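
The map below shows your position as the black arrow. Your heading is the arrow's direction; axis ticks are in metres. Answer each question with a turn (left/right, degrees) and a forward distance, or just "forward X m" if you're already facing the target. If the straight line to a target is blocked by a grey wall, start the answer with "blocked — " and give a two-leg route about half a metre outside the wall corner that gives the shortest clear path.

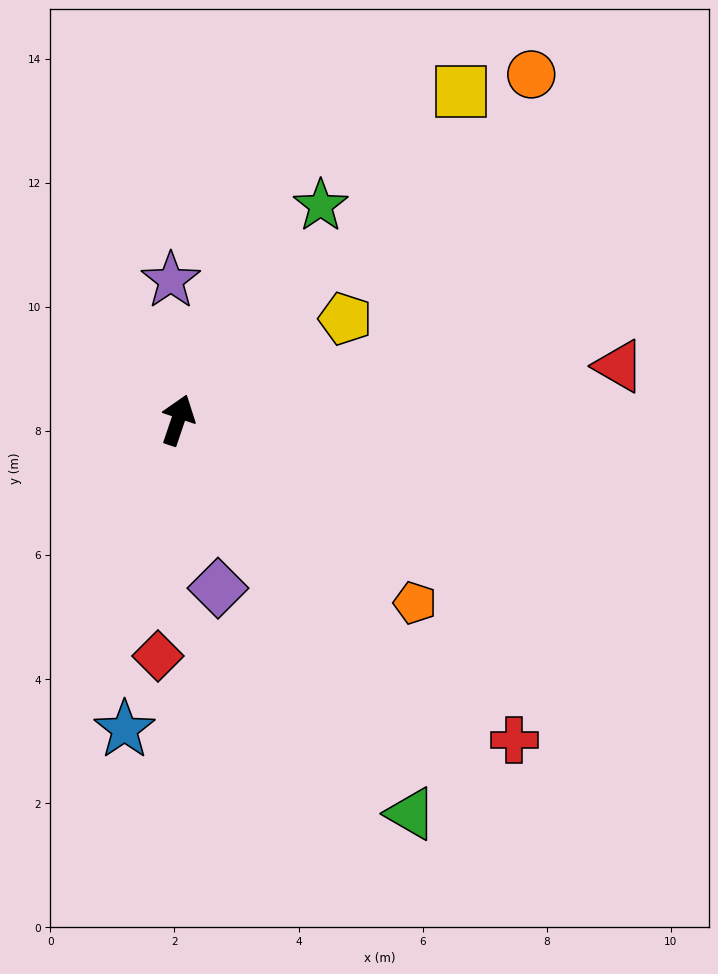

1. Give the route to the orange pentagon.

turn right 109°, forward 4.8 m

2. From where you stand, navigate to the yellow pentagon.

turn right 40°, forward 3.2 m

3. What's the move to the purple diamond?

turn right 148°, forward 2.8 m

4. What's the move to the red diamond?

turn right 166°, forward 3.8 m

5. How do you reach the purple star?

turn left 22°, forward 2.3 m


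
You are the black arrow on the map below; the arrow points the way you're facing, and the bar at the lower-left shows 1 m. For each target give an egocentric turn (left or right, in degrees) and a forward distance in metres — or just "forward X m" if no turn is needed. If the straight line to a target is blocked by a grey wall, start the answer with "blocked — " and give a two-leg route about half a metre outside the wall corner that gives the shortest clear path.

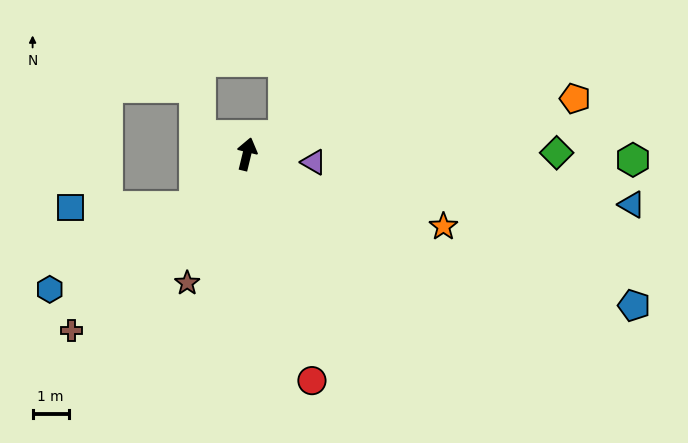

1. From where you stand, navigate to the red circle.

turn right 150°, forward 6.6 m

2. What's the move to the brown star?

turn left 169°, forward 4.0 m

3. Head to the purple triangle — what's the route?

turn right 83°, forward 1.9 m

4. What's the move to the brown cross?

turn left 149°, forward 6.9 m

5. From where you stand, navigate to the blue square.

blocked — turn left 148°, forward 2.0 m, then turn right 44°, forward 3.5 m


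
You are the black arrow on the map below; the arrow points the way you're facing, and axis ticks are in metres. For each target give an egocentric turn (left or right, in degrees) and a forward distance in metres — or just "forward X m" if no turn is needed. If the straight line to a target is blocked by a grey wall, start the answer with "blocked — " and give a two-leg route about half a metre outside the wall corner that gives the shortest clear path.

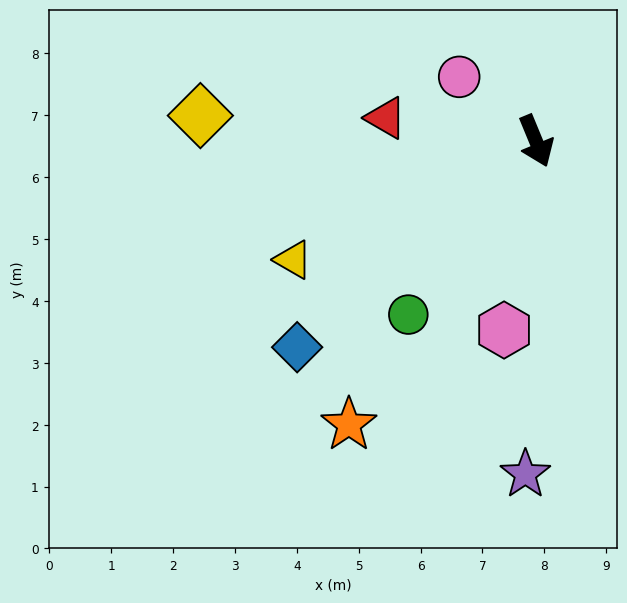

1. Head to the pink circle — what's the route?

turn right 152°, forward 1.6 m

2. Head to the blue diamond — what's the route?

turn right 72°, forward 5.1 m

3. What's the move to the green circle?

turn right 59°, forward 3.5 m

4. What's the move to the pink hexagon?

turn right 32°, forward 3.1 m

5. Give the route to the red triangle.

turn right 121°, forward 2.5 m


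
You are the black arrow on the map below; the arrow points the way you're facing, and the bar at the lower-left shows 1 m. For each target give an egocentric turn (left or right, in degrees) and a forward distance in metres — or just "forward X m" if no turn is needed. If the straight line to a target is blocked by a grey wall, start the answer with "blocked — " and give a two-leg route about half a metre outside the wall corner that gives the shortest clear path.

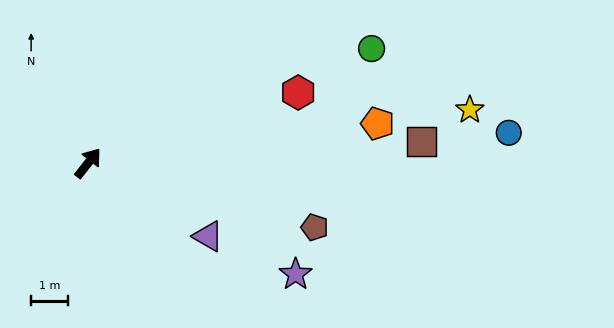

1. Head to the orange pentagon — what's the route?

turn right 44°, forward 7.9 m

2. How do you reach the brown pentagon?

turn right 68°, forward 6.3 m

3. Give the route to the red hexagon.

turn right 33°, forward 6.0 m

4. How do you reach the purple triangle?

turn right 83°, forward 3.8 m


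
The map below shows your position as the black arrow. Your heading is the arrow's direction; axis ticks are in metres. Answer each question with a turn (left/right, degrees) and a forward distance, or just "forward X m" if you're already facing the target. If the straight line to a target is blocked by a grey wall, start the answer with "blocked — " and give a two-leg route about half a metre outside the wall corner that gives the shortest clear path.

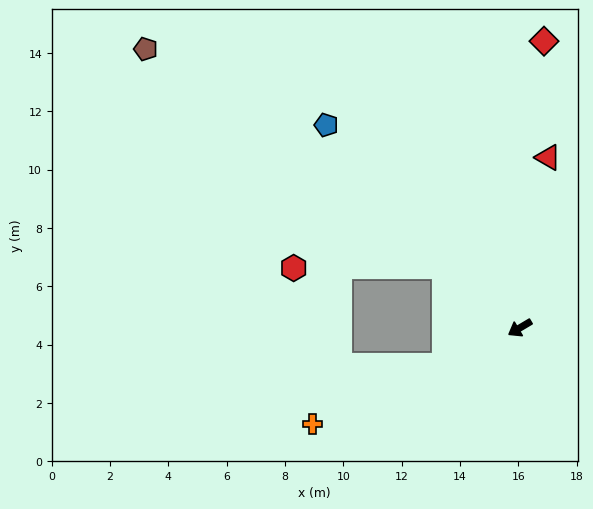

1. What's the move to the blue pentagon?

turn right 77°, forward 9.6 m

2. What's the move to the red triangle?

turn right 130°, forward 5.9 m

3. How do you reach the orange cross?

turn right 6°, forward 7.8 m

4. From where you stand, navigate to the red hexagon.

blocked — turn right 70°, forward 3.3 m, then turn left 40°, forward 5.2 m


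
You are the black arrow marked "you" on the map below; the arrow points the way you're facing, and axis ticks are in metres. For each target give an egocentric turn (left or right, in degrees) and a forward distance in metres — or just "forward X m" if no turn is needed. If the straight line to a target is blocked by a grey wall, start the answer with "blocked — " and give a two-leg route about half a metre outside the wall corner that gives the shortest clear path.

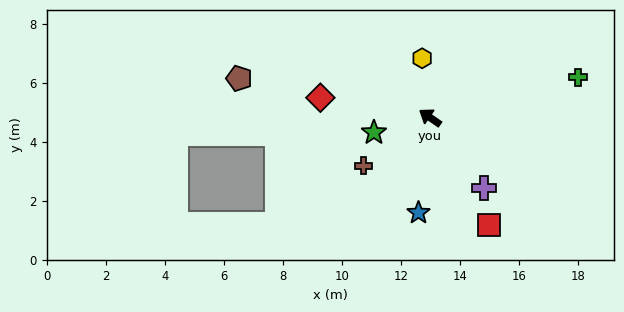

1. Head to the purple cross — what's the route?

turn left 162°, forward 3.0 m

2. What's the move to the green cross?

turn right 130°, forward 5.2 m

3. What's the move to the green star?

turn left 50°, forward 2.0 m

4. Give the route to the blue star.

turn left 118°, forward 3.3 m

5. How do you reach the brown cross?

turn left 71°, forward 2.8 m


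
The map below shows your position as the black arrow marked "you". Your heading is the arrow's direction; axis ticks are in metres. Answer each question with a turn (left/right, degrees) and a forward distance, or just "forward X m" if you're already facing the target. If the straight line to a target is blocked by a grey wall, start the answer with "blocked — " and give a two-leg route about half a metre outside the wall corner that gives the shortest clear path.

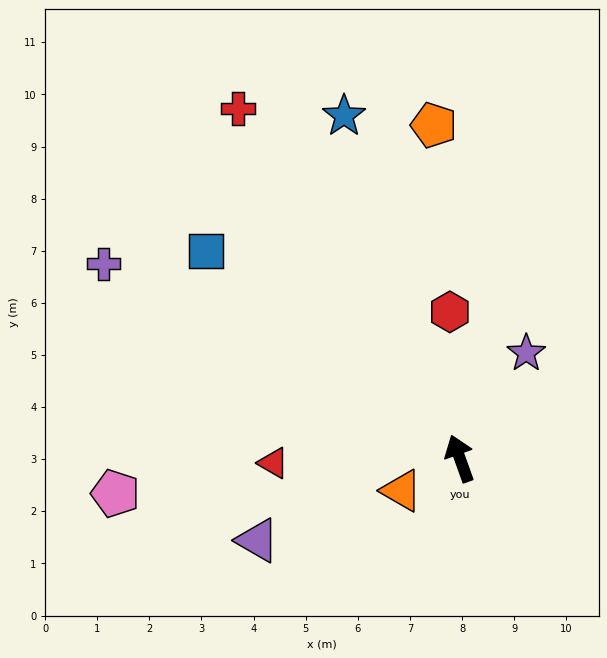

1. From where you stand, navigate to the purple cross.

turn left 42°, forward 7.8 m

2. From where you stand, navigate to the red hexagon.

turn right 16°, forward 2.8 m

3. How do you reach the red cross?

turn left 13°, forward 7.9 m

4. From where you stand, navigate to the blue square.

turn left 31°, forward 6.3 m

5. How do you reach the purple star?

turn right 52°, forward 2.4 m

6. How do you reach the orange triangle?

turn left 99°, forward 1.3 m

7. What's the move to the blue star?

forward 6.9 m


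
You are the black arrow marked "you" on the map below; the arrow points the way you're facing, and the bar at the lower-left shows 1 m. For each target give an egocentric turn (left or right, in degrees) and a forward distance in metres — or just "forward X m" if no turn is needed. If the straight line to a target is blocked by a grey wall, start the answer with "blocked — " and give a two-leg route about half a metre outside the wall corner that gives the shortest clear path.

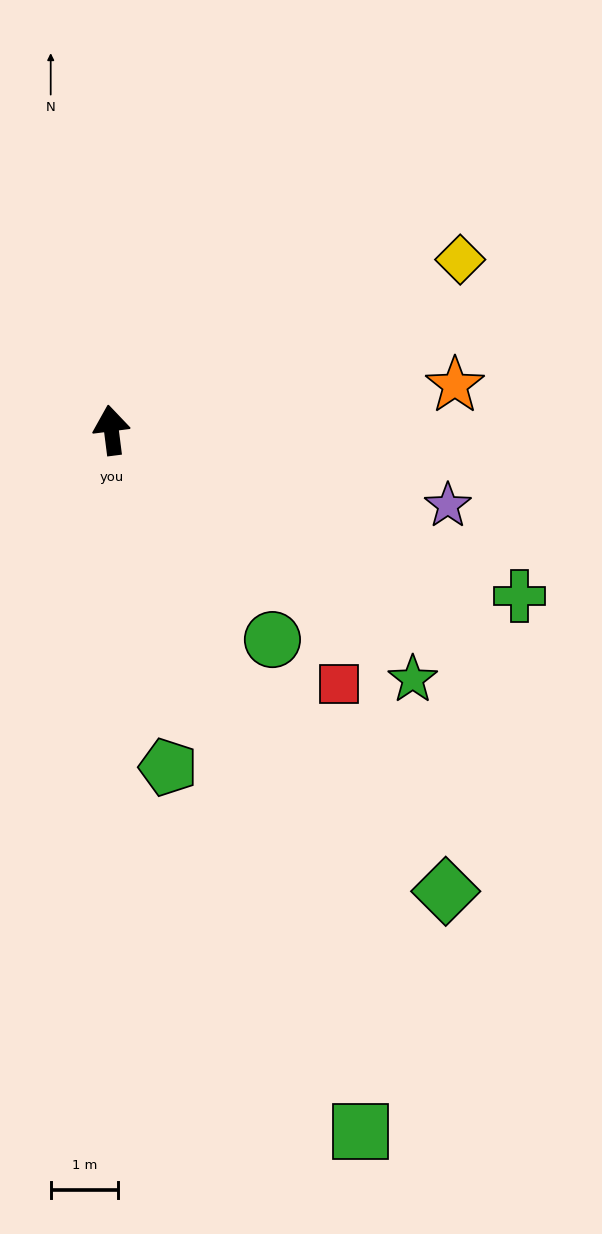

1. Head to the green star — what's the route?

turn right 137°, forward 5.8 m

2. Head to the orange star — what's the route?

turn right 90°, forward 5.2 m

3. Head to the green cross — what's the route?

turn right 119°, forward 6.6 m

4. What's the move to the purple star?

turn right 110°, forward 5.1 m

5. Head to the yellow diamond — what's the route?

turn right 71°, forward 5.8 m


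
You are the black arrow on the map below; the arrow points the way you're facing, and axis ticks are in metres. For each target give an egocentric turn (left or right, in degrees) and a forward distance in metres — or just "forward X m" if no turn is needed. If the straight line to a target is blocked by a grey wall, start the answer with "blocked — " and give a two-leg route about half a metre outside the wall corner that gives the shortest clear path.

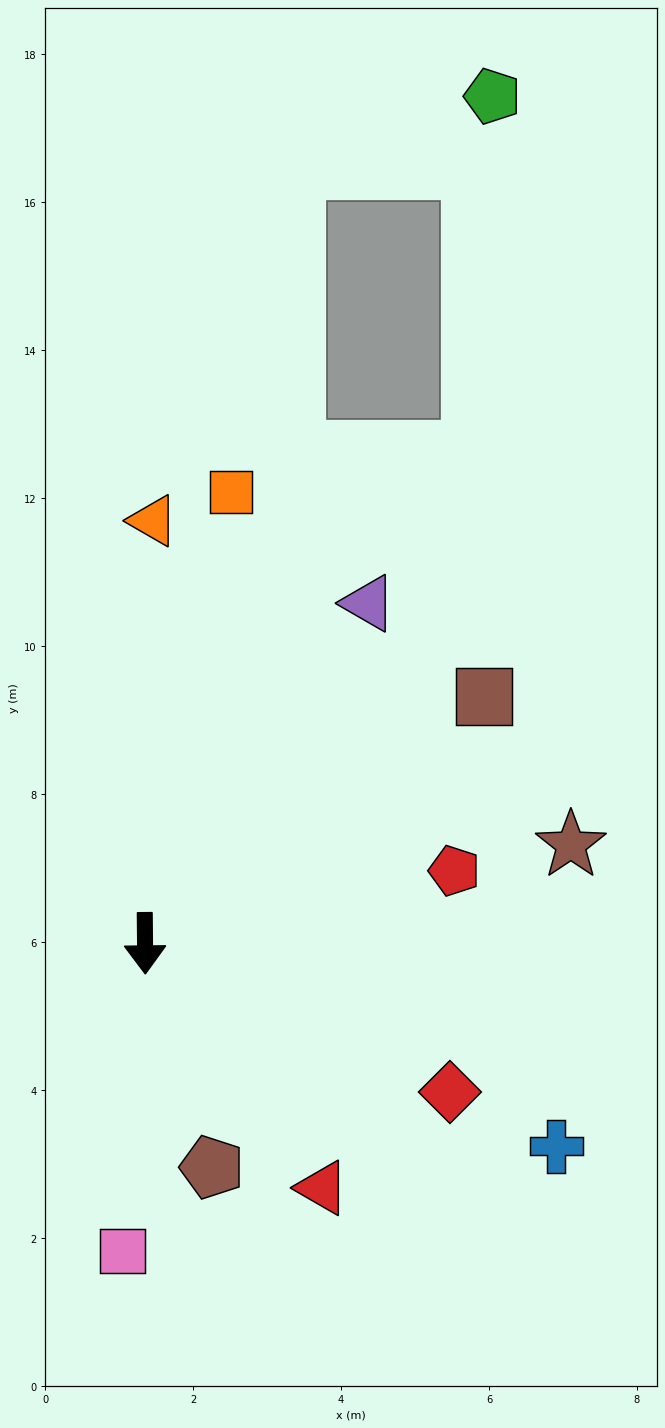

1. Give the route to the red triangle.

turn left 35°, forward 4.1 m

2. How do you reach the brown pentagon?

turn left 16°, forward 3.2 m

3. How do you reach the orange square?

turn left 169°, forward 6.2 m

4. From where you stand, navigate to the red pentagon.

turn left 103°, forward 4.3 m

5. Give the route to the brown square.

turn left 126°, forward 5.7 m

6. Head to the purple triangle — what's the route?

turn left 146°, forward 5.5 m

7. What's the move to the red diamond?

turn left 63°, forward 4.6 m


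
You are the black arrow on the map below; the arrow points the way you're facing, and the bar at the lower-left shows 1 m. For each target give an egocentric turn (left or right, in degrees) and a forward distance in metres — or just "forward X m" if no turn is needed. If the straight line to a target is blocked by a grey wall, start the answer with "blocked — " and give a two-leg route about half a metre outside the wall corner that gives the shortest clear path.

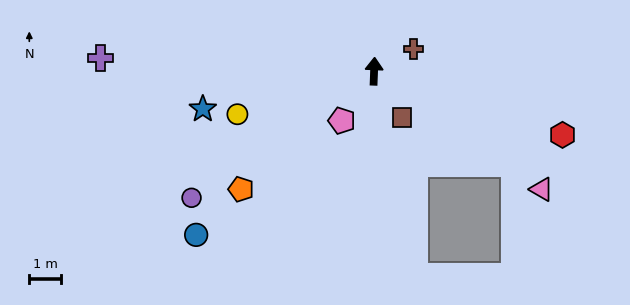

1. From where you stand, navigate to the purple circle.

turn left 127°, forward 7.0 m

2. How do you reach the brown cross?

turn right 59°, forward 1.4 m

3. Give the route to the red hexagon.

turn right 106°, forward 6.3 m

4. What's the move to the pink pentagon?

turn left 149°, forward 1.9 m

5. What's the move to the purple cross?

turn left 89°, forward 8.6 m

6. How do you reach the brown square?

turn right 147°, forward 1.7 m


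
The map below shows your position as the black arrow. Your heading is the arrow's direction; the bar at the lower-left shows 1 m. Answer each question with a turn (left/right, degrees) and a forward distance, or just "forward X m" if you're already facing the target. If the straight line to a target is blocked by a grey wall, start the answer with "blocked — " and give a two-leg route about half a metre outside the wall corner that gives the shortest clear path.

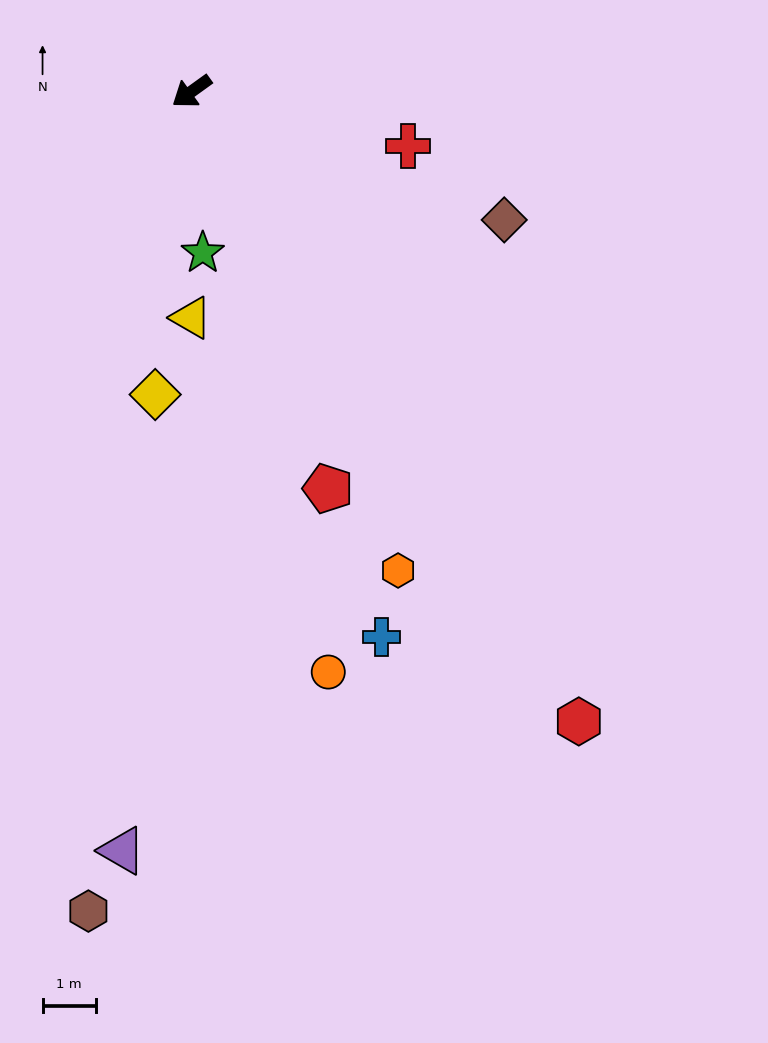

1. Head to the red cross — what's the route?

turn left 130°, forward 4.2 m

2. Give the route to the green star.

turn left 58°, forward 3.0 m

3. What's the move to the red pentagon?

turn left 73°, forward 7.9 m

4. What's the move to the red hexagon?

turn left 86°, forward 13.9 m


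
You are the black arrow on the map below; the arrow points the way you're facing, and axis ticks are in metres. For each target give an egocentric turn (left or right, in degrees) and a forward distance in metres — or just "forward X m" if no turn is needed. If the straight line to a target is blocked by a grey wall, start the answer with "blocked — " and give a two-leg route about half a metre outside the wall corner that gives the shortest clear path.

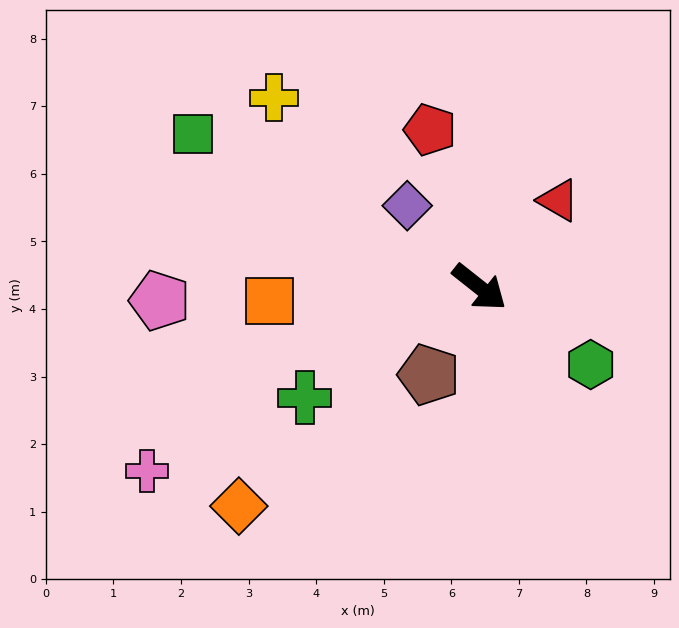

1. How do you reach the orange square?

turn right 138°, forward 3.1 m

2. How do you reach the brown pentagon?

turn right 82°, forward 1.5 m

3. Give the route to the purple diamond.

turn left 170°, forward 1.6 m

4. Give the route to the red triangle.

turn left 86°, forward 1.7 m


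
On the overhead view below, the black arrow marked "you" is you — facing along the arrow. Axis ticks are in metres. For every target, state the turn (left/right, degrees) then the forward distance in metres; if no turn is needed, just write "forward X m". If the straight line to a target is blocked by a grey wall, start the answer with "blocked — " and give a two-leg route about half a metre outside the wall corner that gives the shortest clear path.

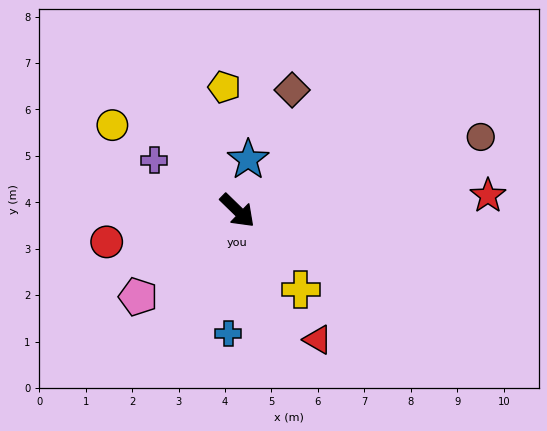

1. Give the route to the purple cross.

turn right 167°, forward 2.1 m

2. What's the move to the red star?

turn left 48°, forward 5.4 m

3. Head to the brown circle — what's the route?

turn left 61°, forward 5.5 m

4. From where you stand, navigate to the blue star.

turn left 122°, forward 1.1 m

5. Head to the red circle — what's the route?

turn right 122°, forward 2.9 m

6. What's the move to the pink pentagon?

turn right 95°, forward 2.8 m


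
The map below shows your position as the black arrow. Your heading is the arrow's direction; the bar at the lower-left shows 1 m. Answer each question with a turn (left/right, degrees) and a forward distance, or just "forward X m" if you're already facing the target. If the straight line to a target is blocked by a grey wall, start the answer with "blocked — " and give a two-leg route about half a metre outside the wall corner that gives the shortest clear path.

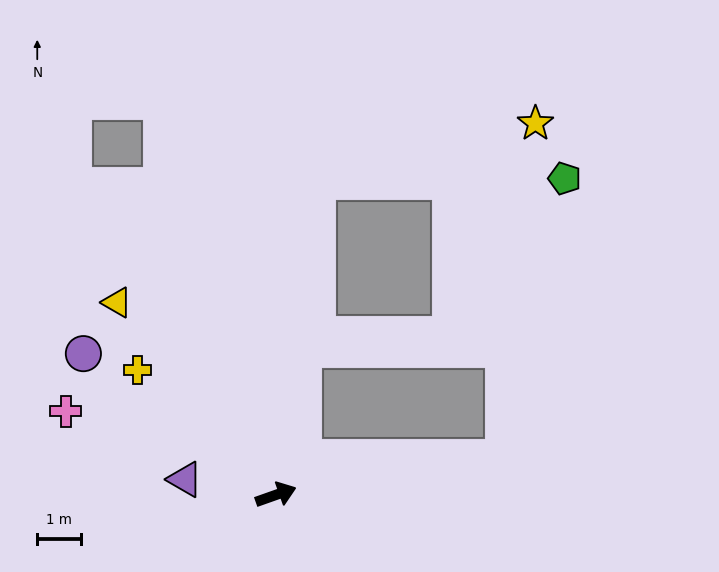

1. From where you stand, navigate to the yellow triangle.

turn left 110°, forward 5.7 m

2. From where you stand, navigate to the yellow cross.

turn left 118°, forward 4.2 m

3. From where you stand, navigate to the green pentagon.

blocked — turn right 10°, forward 5.2 m, then turn left 68°, forward 6.5 m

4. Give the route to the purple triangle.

turn left 151°, forward 2.1 m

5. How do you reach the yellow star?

blocked — turn right 10°, forward 5.2 m, then turn left 75°, forward 7.6 m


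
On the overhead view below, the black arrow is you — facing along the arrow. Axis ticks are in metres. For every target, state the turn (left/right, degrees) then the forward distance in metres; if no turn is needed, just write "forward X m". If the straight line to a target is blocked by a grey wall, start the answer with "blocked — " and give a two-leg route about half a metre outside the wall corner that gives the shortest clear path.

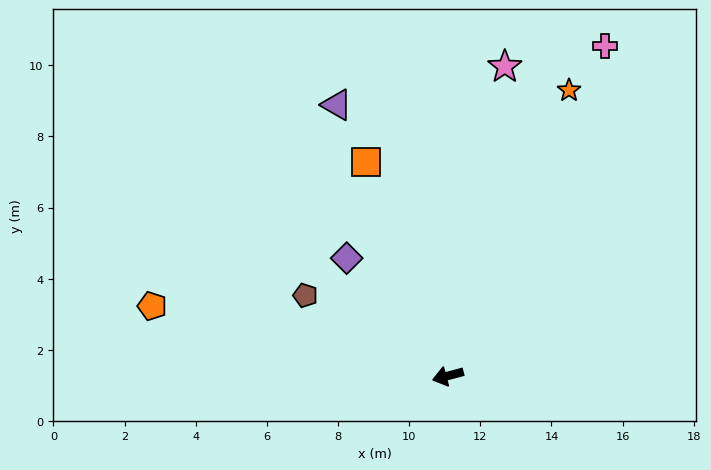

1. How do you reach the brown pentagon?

turn right 44°, forward 4.6 m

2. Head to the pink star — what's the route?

turn right 115°, forward 8.8 m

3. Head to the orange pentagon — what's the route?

turn right 28°, forward 8.5 m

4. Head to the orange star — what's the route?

turn right 128°, forward 8.7 m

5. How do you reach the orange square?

turn right 84°, forward 6.4 m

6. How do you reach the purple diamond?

turn right 64°, forward 4.4 m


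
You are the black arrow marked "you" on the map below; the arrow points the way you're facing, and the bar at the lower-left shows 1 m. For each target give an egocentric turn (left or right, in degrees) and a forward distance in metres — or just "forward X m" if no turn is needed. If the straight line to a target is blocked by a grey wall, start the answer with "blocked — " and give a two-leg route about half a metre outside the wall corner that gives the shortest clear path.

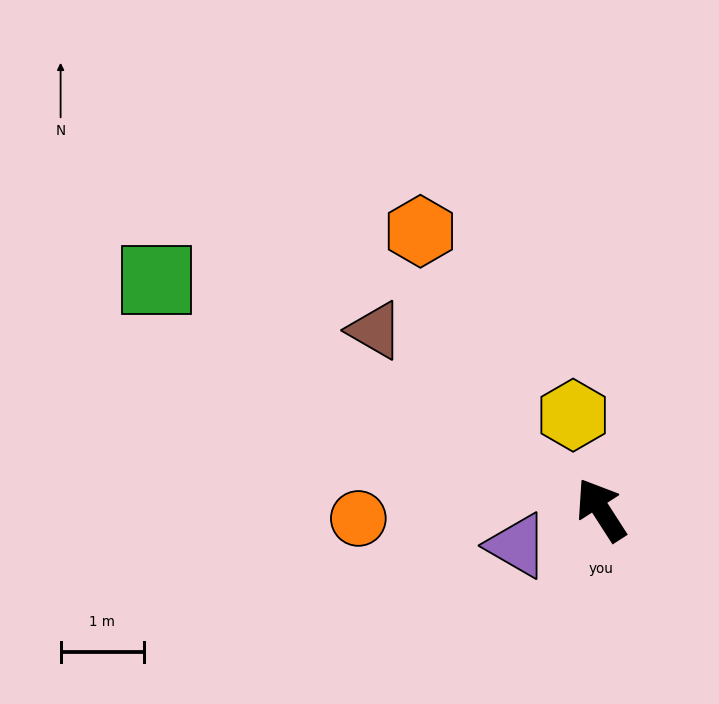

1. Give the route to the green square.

turn left 30°, forward 6.0 m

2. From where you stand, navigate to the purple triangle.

turn left 80°, forward 1.1 m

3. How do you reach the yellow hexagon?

turn right 16°, forward 1.2 m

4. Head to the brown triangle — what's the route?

turn left 19°, forward 3.5 m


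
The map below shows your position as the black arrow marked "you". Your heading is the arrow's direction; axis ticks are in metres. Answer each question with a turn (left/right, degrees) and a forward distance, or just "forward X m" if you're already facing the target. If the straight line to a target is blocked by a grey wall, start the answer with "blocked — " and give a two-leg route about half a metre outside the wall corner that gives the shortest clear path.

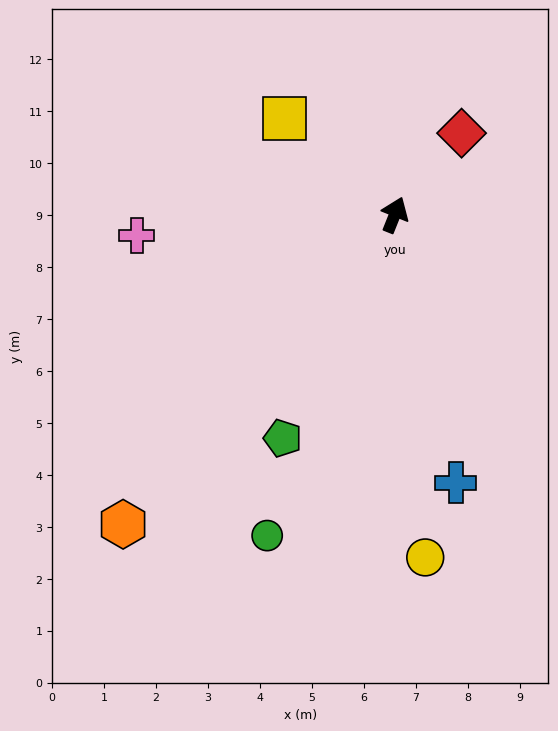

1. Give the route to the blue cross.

turn right 145°, forward 5.3 m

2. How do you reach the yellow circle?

turn right 153°, forward 6.6 m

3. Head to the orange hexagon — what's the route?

turn left 161°, forward 7.9 m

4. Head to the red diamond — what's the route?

turn right 17°, forward 2.0 m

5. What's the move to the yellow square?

turn left 71°, forward 2.8 m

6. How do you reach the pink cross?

turn left 116°, forward 5.0 m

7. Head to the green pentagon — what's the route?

turn left 175°, forward 4.8 m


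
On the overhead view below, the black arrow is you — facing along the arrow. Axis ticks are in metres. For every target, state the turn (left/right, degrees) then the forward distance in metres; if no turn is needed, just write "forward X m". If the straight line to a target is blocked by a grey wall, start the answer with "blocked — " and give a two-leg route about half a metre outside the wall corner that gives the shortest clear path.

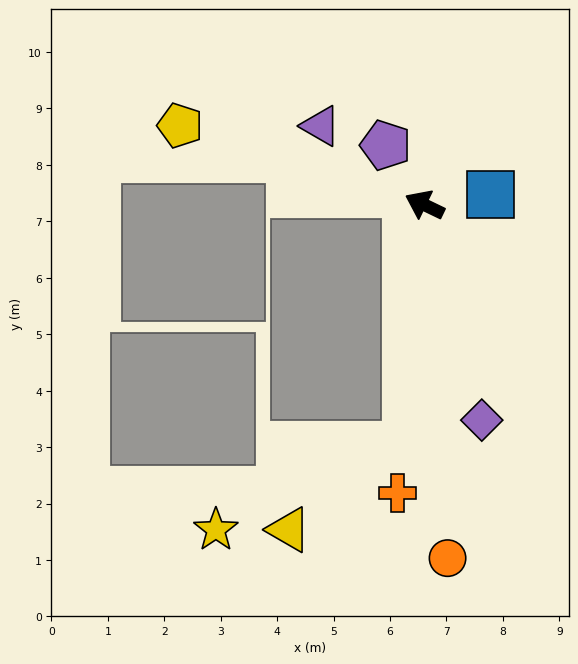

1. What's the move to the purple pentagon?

turn right 31°, forward 1.3 m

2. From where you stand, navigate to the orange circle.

turn left 119°, forward 6.3 m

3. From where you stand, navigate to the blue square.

turn right 145°, forward 1.2 m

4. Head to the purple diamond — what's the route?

turn left 131°, forward 3.9 m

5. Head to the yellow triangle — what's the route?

blocked — turn left 111°, forward 4.3 m, then turn right 50°, forward 2.6 m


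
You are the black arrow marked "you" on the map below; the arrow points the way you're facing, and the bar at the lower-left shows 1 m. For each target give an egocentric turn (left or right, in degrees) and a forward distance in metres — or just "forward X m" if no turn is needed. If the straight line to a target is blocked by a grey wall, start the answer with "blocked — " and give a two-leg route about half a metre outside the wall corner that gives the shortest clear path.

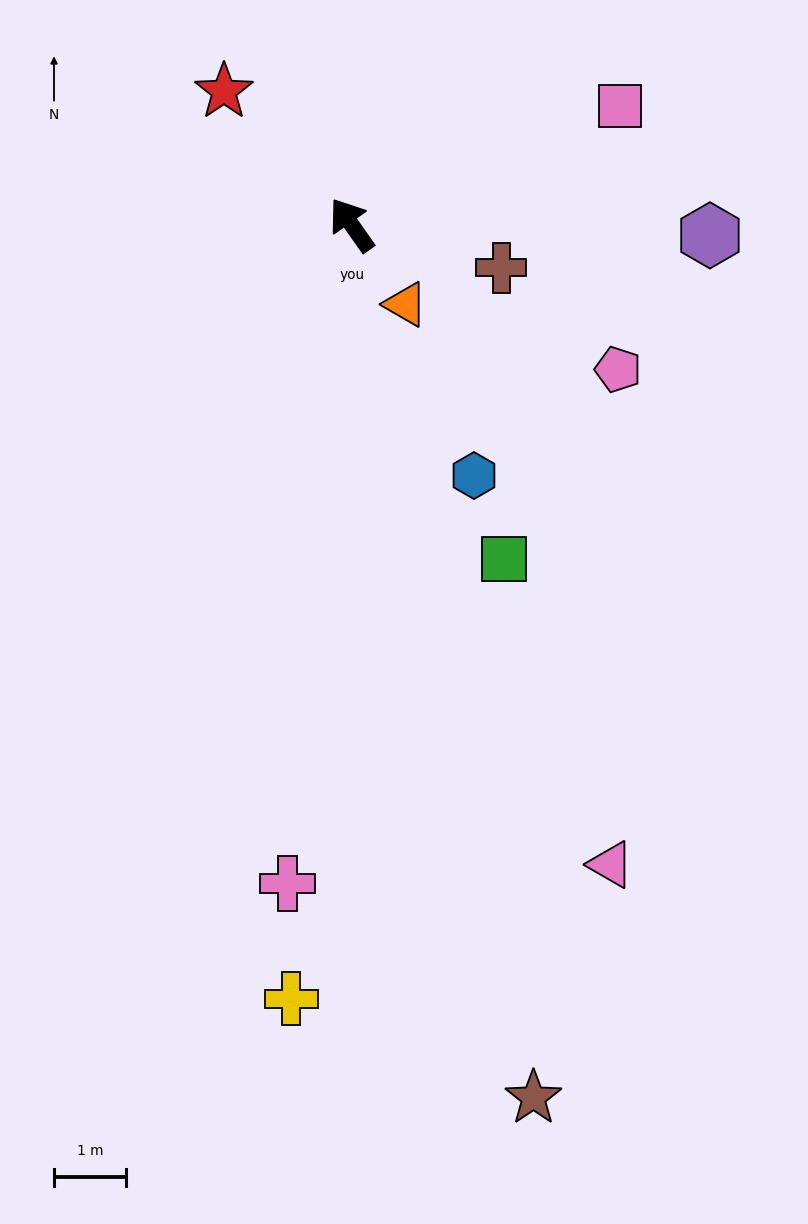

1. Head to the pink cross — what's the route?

turn left 139°, forward 9.2 m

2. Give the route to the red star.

turn left 9°, forward 2.6 m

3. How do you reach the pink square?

turn right 101°, forward 4.1 m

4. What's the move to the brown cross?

turn right 141°, forward 2.2 m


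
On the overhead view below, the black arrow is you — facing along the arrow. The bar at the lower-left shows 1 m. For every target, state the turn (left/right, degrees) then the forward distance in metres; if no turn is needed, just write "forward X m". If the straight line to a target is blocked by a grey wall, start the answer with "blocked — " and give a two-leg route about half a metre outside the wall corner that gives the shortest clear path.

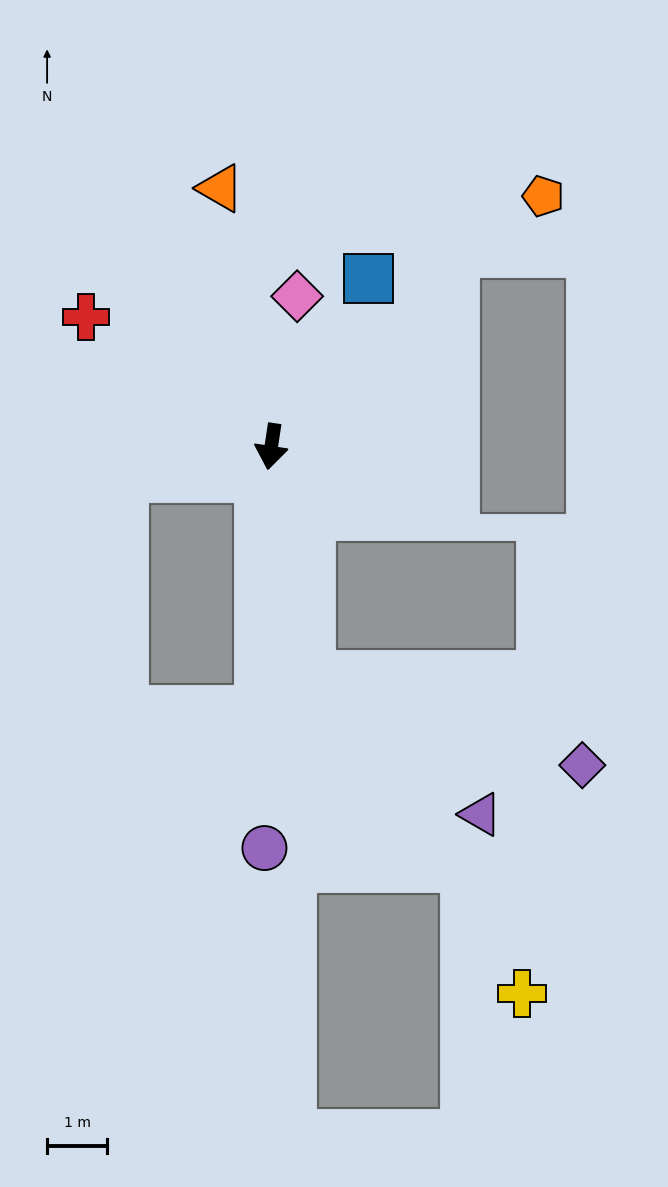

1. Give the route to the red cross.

turn right 116°, forward 3.8 m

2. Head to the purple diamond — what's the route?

blocked — turn left 18°, forward 3.9 m, then turn left 62°, forward 4.8 m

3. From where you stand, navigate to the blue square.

turn left 158°, forward 3.2 m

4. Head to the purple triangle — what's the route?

blocked — turn left 18°, forward 3.9 m, then turn left 42°, forward 3.7 m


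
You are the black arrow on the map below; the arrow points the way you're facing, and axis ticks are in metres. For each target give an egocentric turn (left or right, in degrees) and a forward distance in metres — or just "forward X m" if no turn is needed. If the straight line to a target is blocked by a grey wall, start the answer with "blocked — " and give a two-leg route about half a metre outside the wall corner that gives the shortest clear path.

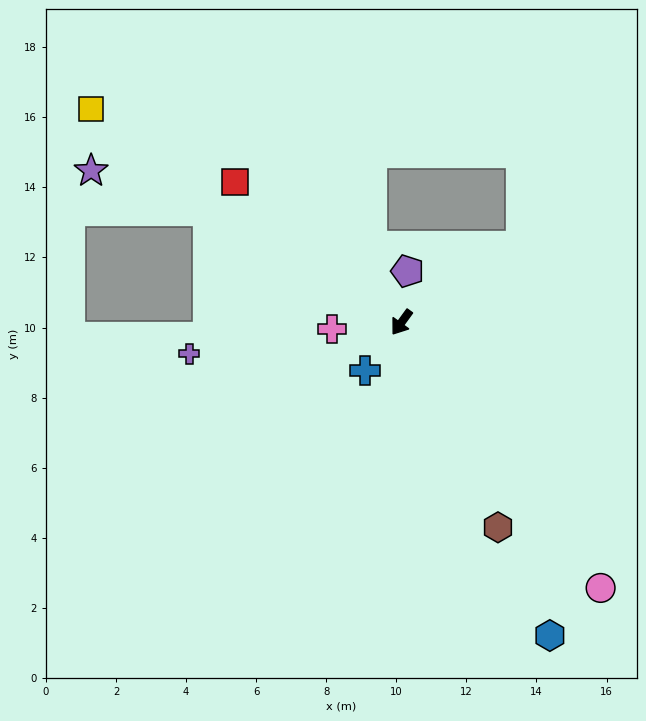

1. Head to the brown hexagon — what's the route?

turn left 61°, forward 6.5 m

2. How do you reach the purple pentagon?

turn right 151°, forward 1.5 m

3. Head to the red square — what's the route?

turn right 94°, forward 6.2 m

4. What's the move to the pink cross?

turn right 49°, forward 2.0 m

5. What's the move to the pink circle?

turn left 73°, forward 9.5 m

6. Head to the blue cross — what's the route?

forward 1.7 m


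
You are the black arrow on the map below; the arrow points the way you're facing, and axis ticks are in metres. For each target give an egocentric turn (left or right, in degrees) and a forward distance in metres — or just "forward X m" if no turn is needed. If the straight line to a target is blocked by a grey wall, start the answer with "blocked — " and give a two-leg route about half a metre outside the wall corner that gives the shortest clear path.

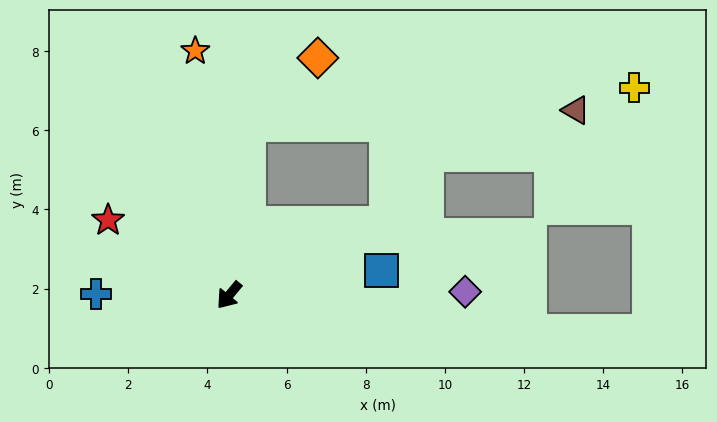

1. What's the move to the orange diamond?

blocked — turn right 147°, forward 4.3 m, then turn right 39°, forward 2.4 m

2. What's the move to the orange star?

turn right 132°, forward 6.2 m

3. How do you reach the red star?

turn right 82°, forward 3.6 m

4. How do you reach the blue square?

turn left 139°, forward 3.9 m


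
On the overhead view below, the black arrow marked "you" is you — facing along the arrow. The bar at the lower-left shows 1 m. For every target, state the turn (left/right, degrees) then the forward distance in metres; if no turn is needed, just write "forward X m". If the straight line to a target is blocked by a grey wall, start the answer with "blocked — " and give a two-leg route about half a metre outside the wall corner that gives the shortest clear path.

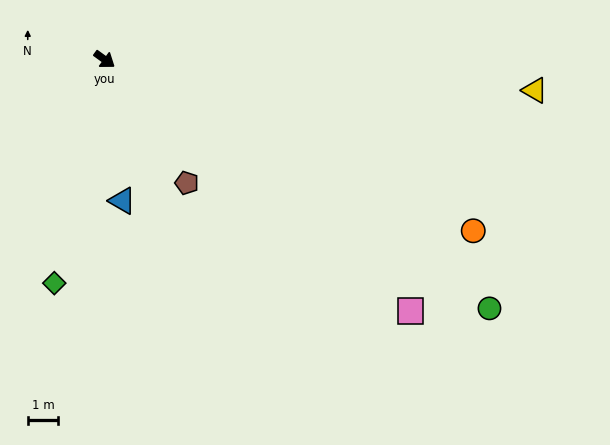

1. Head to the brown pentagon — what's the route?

turn right 20°, forward 4.9 m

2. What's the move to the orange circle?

turn left 11°, forward 13.3 m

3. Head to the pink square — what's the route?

turn right 4°, forward 13.0 m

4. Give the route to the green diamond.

turn right 67°, forward 7.5 m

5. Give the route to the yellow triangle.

turn left 32°, forward 14.1 m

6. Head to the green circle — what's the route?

turn left 3°, forward 15.0 m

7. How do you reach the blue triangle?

turn right 47°, forward 4.7 m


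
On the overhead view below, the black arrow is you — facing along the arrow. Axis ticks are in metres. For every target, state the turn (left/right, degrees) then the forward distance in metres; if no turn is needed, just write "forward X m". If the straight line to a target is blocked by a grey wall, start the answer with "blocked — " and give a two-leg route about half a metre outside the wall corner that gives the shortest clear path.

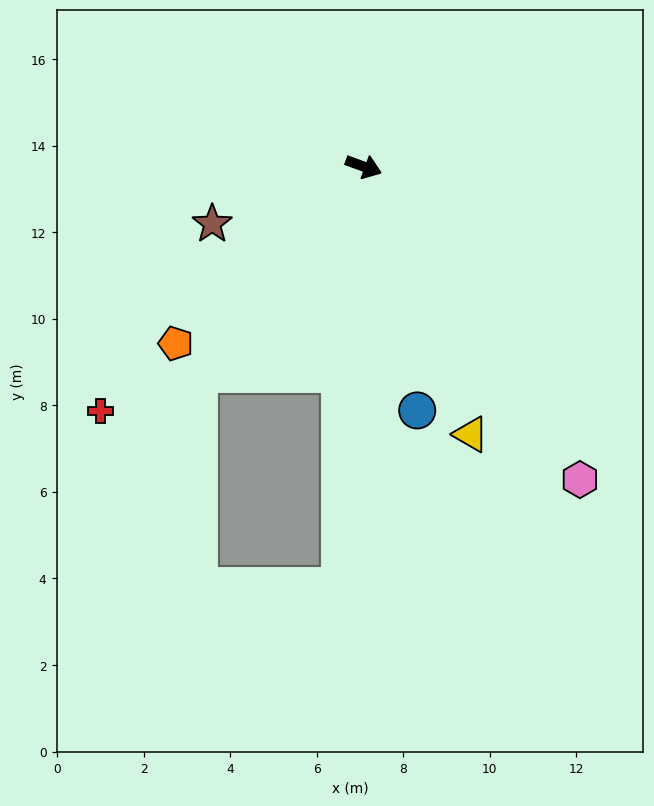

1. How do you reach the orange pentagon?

turn right 117°, forward 6.0 m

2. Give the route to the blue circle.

turn right 58°, forward 5.8 m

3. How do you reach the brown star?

turn right 139°, forward 3.7 m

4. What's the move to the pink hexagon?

turn right 35°, forward 8.8 m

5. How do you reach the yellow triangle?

turn right 48°, forward 6.7 m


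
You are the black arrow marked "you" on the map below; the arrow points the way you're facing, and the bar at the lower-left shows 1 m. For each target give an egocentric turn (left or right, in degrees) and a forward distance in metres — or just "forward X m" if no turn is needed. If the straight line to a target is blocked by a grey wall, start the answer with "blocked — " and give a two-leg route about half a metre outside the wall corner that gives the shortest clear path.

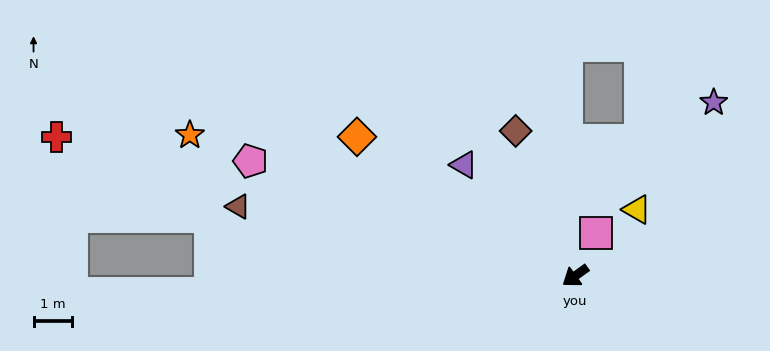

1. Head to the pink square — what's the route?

turn right 152°, forward 1.3 m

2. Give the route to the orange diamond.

turn right 68°, forward 6.8 m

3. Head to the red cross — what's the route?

turn right 51°, forward 14.1 m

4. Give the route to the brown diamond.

turn right 103°, forward 4.1 m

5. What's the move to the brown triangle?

turn right 47°, forward 9.0 m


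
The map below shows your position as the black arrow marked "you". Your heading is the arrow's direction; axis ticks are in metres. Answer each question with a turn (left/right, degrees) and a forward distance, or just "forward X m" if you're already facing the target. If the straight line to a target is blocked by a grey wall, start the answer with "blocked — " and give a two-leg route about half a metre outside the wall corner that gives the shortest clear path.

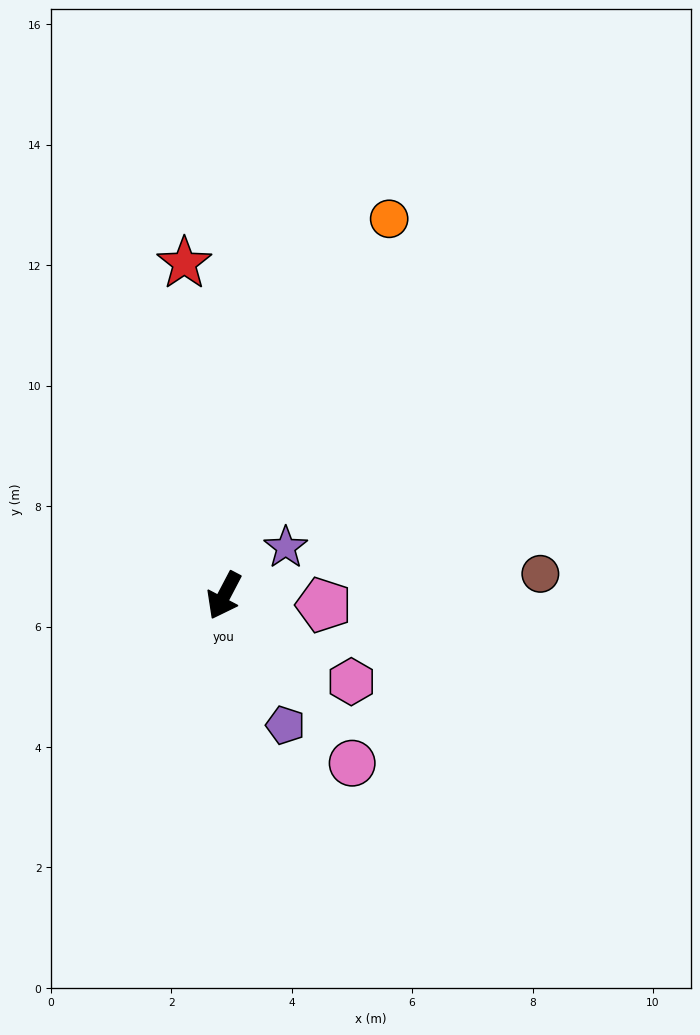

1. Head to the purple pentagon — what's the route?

turn left 53°, forward 2.4 m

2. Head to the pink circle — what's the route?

turn left 65°, forward 3.5 m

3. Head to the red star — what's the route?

turn right 146°, forward 5.6 m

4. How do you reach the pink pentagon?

turn left 112°, forward 1.7 m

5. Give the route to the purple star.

turn left 156°, forward 1.3 m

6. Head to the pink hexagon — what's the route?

turn left 84°, forward 2.5 m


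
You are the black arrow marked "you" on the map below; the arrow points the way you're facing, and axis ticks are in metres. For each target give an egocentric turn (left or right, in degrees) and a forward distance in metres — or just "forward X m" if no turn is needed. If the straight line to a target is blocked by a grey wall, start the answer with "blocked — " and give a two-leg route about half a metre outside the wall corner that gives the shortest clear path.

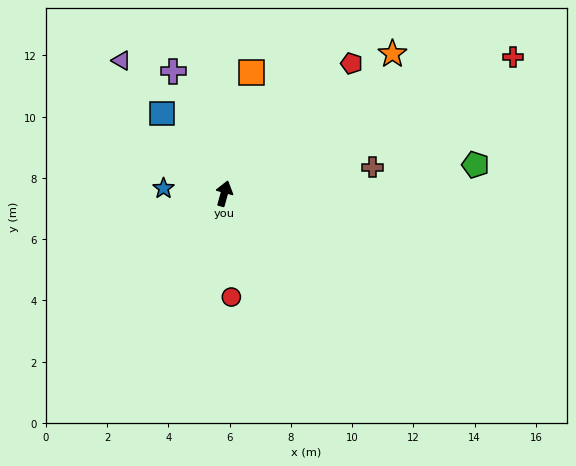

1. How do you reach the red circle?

turn right 161°, forward 3.4 m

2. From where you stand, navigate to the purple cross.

turn left 38°, forward 4.3 m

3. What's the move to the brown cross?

turn right 64°, forward 4.9 m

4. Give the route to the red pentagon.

turn right 29°, forward 5.9 m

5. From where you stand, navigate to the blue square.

turn left 53°, forward 3.3 m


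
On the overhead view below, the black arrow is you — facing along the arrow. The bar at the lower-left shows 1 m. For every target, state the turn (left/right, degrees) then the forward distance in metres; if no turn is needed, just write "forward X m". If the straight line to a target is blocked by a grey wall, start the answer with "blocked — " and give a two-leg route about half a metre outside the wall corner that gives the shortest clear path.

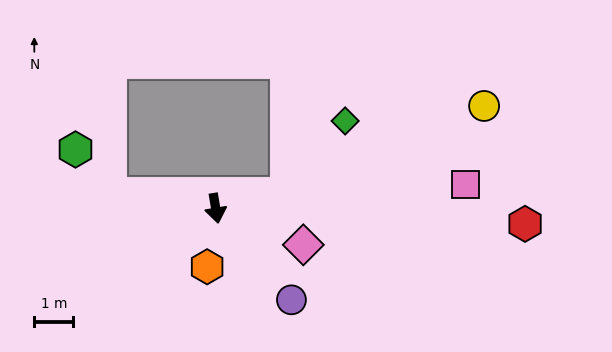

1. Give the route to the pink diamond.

turn left 58°, forward 2.4 m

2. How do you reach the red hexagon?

turn left 78°, forward 7.9 m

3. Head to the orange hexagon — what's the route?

turn right 18°, forward 1.5 m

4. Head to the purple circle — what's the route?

turn left 30°, forward 3.0 m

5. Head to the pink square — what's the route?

turn left 86°, forward 6.4 m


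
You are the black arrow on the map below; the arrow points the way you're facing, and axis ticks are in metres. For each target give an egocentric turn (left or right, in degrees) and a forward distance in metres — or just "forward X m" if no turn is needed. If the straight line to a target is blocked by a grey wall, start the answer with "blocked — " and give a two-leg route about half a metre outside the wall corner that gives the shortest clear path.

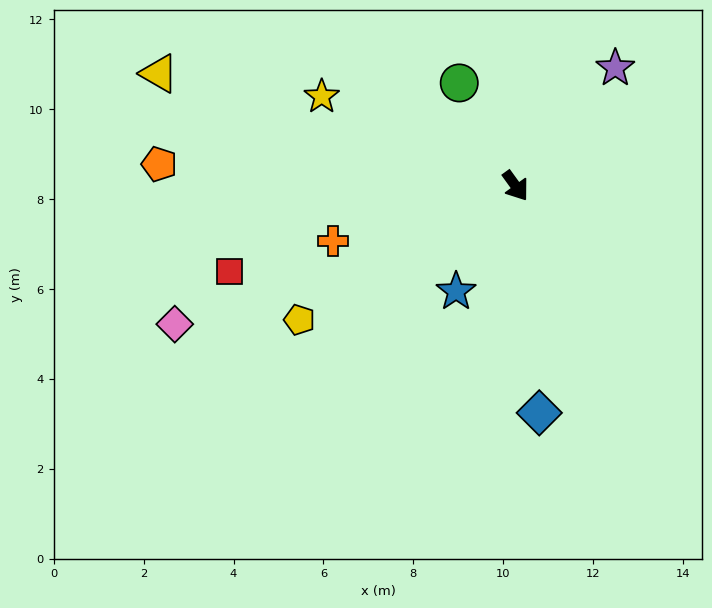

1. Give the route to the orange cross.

turn right 109°, forward 4.2 m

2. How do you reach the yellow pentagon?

turn right 94°, forward 5.7 m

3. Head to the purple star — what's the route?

turn left 104°, forward 3.4 m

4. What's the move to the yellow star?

turn right 151°, forward 4.7 m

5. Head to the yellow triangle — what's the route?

turn right 143°, forward 8.3 m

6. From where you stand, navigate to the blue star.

turn right 65°, forward 2.7 m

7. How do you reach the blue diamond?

turn right 30°, forward 5.1 m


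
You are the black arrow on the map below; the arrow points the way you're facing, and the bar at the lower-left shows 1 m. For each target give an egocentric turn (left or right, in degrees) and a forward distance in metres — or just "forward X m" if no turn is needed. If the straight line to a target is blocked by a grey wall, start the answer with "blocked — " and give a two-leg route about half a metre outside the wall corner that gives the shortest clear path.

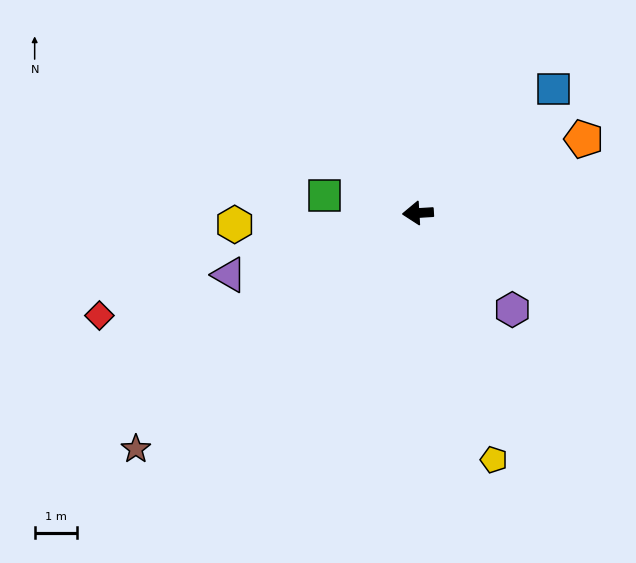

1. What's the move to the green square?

turn right 14°, forward 2.2 m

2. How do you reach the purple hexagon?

turn left 131°, forward 3.2 m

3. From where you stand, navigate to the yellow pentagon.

turn left 104°, forward 6.0 m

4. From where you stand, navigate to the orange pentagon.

turn right 159°, forward 4.3 m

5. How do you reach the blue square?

turn right 141°, forward 4.3 m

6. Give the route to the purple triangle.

turn left 15°, forward 4.7 m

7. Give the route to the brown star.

turn left 36°, forward 8.6 m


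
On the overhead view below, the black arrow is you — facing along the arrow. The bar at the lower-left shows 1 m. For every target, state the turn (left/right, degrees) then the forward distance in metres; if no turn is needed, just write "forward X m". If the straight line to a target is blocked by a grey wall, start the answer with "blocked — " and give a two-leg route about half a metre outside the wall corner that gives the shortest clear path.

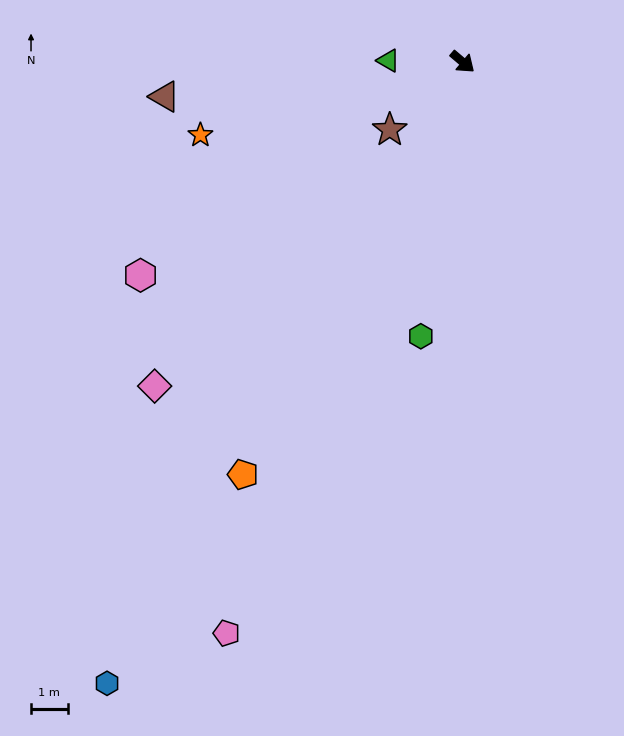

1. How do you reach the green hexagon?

turn right 58°, forward 7.6 m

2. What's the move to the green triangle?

turn right 141°, forward 2.0 m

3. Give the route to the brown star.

turn right 97°, forward 2.7 m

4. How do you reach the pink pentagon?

turn right 72°, forward 16.9 m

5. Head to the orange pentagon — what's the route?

turn right 78°, forward 12.8 m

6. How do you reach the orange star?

turn right 124°, forward 7.4 m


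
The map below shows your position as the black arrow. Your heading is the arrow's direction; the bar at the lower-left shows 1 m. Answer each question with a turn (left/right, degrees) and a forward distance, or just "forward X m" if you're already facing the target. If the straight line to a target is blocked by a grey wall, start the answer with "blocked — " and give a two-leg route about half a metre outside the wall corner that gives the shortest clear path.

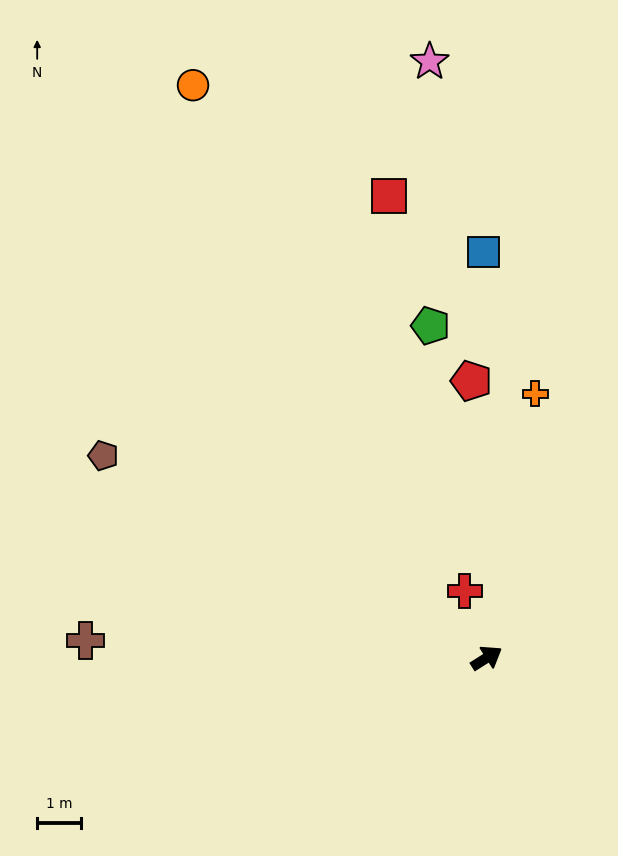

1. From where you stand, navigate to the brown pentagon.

turn left 120°, forward 9.9 m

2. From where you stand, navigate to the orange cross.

turn left 47°, forward 6.1 m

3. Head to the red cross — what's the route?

turn left 76°, forward 1.6 m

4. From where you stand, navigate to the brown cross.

turn left 145°, forward 9.2 m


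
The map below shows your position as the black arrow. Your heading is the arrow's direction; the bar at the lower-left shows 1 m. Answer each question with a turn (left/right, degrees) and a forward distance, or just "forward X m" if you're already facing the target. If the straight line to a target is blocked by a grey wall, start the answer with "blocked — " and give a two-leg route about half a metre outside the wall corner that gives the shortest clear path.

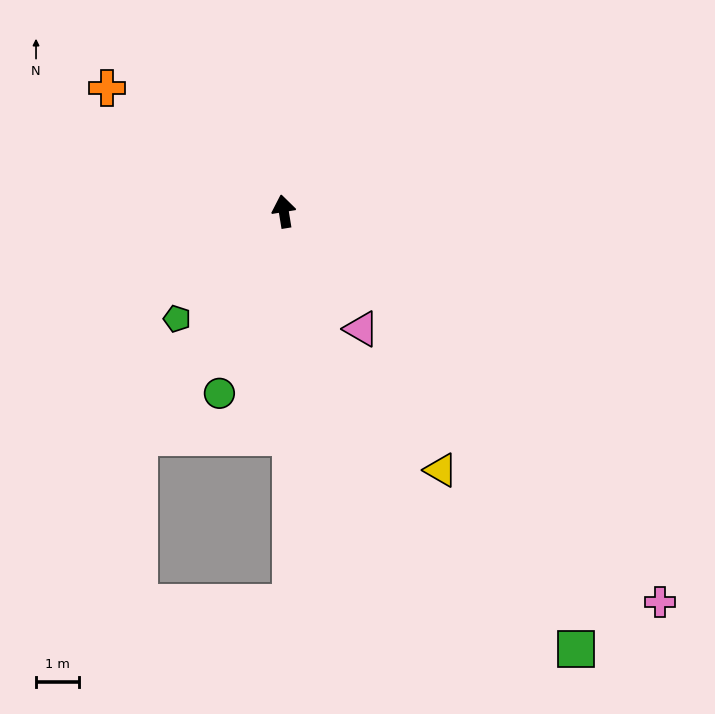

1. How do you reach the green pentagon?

turn left 126°, forward 3.5 m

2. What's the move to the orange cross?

turn left 46°, forward 5.0 m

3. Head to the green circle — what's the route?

turn left 151°, forward 4.5 m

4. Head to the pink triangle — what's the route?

turn right 156°, forward 3.3 m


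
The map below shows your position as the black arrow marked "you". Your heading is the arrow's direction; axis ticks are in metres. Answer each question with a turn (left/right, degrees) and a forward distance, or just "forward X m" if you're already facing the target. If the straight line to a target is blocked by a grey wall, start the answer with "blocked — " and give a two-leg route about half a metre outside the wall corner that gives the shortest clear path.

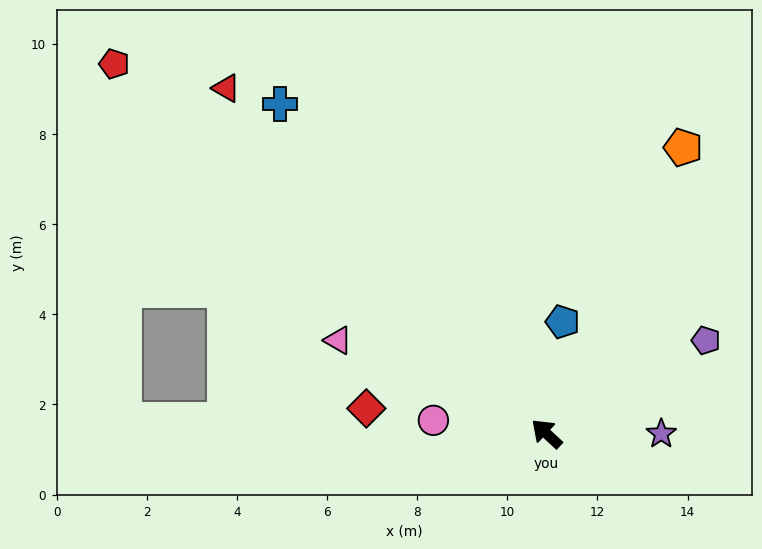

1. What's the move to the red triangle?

turn right 4°, forward 10.5 m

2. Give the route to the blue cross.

turn right 8°, forward 9.4 m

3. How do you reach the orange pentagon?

turn right 73°, forward 7.0 m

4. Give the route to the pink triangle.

turn left 19°, forward 5.1 m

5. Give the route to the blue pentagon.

turn right 55°, forward 2.5 m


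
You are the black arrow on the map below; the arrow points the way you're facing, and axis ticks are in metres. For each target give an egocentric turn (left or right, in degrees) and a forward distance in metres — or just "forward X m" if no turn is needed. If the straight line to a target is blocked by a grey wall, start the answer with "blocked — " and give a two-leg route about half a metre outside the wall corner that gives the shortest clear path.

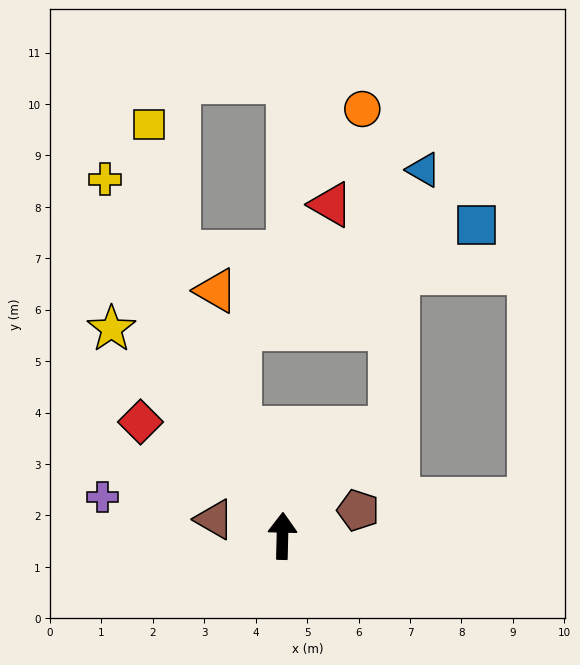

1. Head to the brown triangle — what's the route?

turn left 78°, forward 1.4 m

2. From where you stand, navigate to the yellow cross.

turn left 28°, forward 7.7 m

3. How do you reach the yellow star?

turn left 41°, forward 5.2 m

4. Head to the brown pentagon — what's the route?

turn right 70°, forward 1.6 m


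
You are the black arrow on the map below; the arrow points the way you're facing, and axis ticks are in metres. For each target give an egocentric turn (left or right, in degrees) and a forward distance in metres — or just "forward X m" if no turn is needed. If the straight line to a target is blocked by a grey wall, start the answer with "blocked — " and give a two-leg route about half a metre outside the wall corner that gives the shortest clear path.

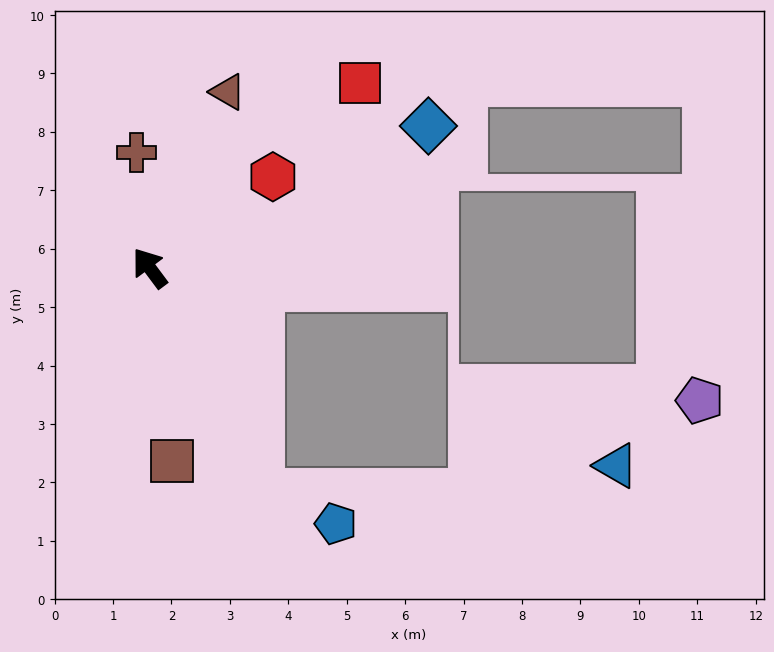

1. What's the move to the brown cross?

turn right 30°, forward 2.0 m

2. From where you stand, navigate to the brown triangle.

turn right 61°, forward 3.3 m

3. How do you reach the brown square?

turn left 150°, forward 3.3 m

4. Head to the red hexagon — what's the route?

turn right 90°, forward 2.6 m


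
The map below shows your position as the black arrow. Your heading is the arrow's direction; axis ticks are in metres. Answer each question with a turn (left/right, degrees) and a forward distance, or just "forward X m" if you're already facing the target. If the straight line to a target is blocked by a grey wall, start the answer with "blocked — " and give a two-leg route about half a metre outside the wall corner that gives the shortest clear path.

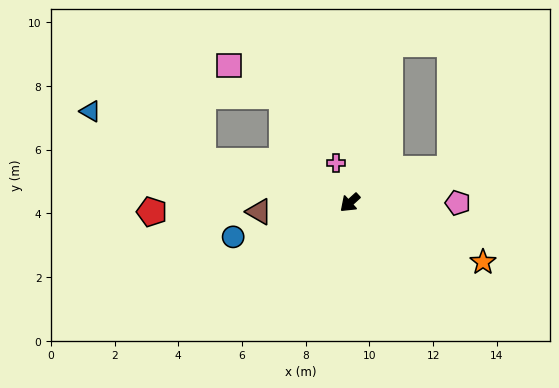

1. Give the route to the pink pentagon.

turn left 137°, forward 3.4 m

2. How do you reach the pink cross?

turn right 113°, forward 1.3 m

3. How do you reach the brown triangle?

turn right 37°, forward 2.9 m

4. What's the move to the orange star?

turn left 114°, forward 4.6 m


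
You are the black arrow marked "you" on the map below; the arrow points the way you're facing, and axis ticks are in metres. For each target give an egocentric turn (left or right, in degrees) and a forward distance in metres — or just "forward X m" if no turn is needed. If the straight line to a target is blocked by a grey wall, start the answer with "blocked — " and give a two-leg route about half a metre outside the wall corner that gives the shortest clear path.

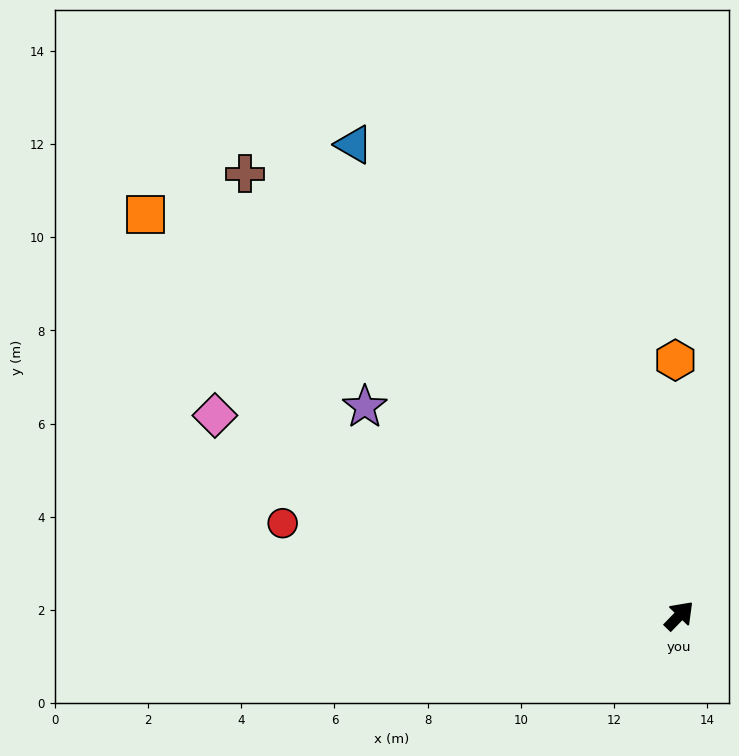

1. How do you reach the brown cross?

turn left 89°, forward 13.3 m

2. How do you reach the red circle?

turn left 121°, forward 8.7 m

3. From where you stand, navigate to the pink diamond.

turn left 111°, forward 10.9 m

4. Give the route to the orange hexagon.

turn left 45°, forward 5.5 m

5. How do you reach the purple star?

turn left 101°, forward 8.1 m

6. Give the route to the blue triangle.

turn left 79°, forward 12.3 m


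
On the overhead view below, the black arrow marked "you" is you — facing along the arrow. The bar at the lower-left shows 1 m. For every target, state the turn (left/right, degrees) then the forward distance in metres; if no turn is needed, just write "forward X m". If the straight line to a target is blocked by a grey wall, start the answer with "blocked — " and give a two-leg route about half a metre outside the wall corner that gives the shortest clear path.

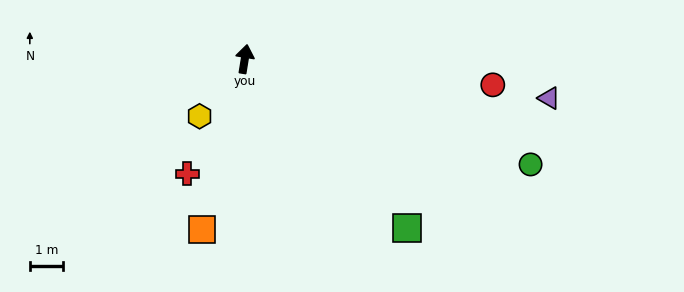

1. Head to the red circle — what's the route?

turn right 87°, forward 7.4 m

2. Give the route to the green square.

turn right 127°, forward 7.0 m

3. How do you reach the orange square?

turn left 175°, forward 5.2 m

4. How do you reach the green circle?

turn right 101°, forward 9.1 m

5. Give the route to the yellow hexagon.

turn left 151°, forward 2.2 m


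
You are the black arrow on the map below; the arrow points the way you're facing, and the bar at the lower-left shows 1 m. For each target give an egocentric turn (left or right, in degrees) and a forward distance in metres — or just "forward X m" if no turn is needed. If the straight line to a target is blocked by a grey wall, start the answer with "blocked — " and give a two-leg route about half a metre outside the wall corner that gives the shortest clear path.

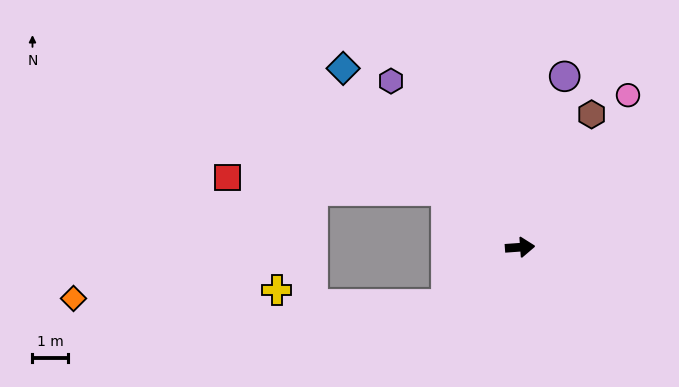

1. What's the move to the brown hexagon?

turn left 58°, forward 4.2 m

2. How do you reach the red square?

blocked — turn left 139°, forward 2.6 m, then turn left 33°, forward 6.1 m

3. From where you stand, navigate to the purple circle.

turn left 71°, forward 5.0 m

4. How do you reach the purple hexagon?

turn left 124°, forward 5.9 m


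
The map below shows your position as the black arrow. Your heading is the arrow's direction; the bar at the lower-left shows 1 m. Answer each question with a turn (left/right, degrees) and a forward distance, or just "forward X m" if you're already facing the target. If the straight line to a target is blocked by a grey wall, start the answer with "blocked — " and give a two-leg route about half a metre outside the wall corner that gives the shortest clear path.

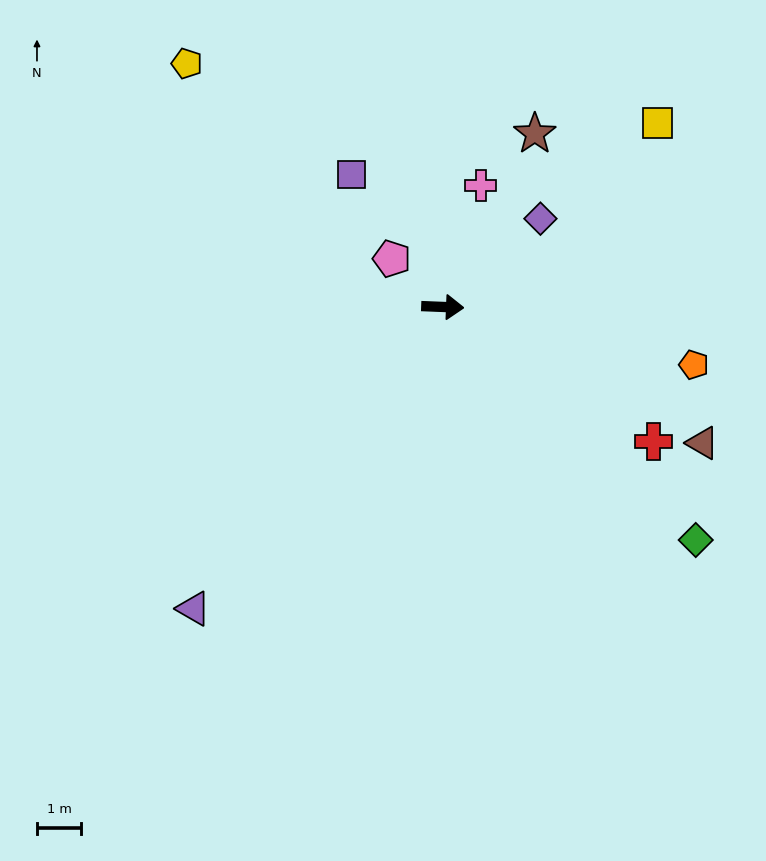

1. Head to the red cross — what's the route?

turn right 30°, forward 5.6 m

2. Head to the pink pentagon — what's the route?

turn left 139°, forward 1.6 m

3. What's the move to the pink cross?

turn left 75°, forward 2.9 m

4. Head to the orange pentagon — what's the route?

turn right 11°, forward 5.8 m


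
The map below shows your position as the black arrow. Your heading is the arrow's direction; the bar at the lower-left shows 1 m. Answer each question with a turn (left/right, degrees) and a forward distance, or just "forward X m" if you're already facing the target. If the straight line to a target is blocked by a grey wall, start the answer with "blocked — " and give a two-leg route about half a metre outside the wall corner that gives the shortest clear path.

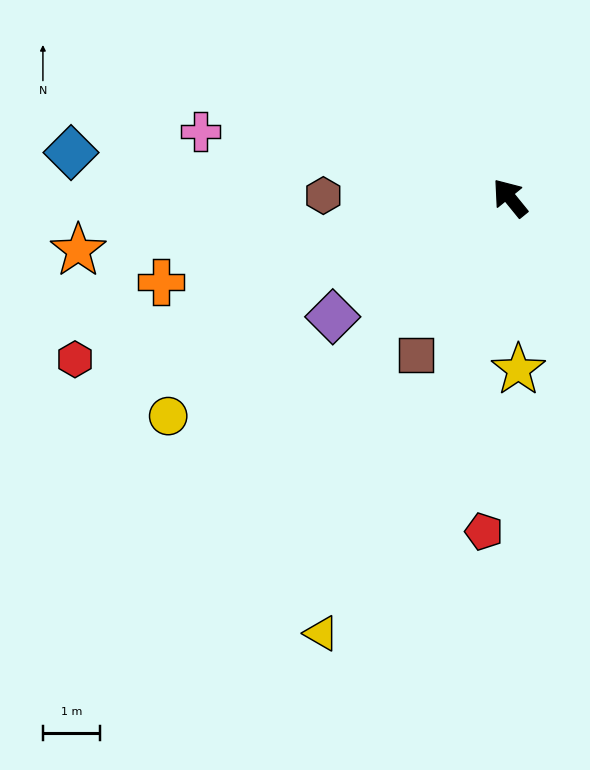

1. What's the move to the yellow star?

turn left 144°, forward 3.0 m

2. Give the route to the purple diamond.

turn left 85°, forward 3.8 m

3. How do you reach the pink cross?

turn left 39°, forward 5.6 m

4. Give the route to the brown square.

turn left 110°, forward 3.2 m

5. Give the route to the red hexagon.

turn left 71°, forward 8.2 m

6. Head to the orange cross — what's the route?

turn left 64°, forward 6.3 m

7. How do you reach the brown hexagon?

turn left 50°, forward 3.3 m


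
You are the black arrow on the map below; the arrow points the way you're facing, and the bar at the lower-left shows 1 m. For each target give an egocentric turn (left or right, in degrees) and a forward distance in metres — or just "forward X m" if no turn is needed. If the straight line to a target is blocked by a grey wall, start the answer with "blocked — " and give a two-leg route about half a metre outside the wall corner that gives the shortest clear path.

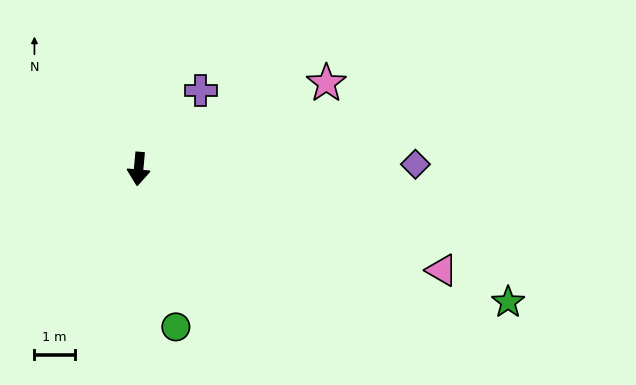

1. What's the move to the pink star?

turn left 120°, forward 5.1 m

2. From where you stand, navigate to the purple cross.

turn left 147°, forward 2.5 m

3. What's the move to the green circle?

turn left 18°, forward 4.0 m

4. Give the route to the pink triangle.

turn left 77°, forward 7.9 m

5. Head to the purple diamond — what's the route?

turn left 96°, forward 6.9 m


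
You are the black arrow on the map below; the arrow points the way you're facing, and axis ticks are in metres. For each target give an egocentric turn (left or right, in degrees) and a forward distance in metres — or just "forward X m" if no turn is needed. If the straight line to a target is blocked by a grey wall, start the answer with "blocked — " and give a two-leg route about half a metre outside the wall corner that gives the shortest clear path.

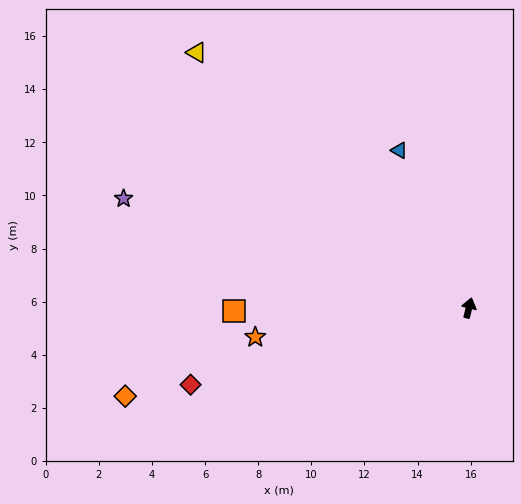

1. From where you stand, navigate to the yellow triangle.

turn left 61°, forward 14.0 m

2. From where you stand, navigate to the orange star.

turn left 112°, forward 8.1 m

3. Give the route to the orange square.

turn left 105°, forward 8.9 m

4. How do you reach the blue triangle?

turn left 38°, forward 6.5 m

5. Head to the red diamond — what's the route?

turn left 119°, forward 10.9 m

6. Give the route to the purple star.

turn left 86°, forward 13.6 m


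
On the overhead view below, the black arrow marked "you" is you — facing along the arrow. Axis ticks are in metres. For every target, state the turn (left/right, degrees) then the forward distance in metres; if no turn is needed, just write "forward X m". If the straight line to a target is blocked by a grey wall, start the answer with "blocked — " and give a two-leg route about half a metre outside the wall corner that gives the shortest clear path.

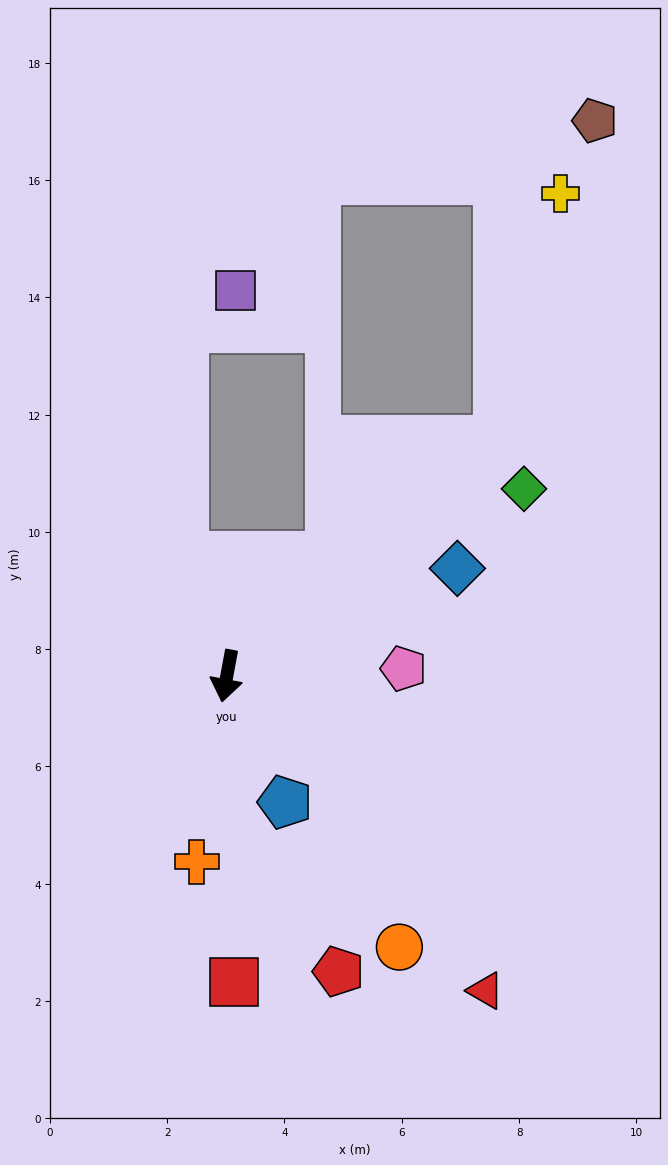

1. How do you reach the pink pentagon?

turn left 103°, forward 3.0 m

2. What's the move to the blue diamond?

turn left 125°, forward 4.3 m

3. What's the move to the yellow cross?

blocked — turn left 141°, forward 6.1 m, then turn left 35°, forward 4.3 m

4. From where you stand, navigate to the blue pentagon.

turn left 35°, forward 2.4 m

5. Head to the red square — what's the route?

turn left 12°, forward 5.2 m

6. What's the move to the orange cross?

forward 3.2 m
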